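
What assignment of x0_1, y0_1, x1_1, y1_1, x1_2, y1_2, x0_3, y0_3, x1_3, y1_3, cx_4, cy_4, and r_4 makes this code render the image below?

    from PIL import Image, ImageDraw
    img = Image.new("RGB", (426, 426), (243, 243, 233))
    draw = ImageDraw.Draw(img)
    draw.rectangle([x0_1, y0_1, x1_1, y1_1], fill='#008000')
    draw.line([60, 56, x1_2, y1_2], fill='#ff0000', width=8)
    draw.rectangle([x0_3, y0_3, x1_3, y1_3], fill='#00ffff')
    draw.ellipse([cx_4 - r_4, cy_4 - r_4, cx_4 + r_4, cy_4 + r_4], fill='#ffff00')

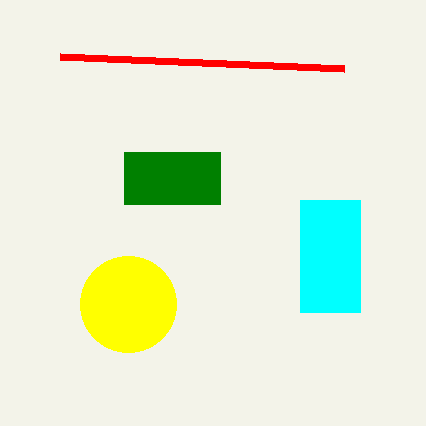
x0_1 = 124, y0_1 = 152, x1_1 = 220, y1_1 = 204, x1_2 = 344, y1_2 = 68, x0_3 = 300, y0_3 = 200, x1_3 = 360, y1_3 = 312, cx_4 = 128, cy_4 = 304, r_4 = 48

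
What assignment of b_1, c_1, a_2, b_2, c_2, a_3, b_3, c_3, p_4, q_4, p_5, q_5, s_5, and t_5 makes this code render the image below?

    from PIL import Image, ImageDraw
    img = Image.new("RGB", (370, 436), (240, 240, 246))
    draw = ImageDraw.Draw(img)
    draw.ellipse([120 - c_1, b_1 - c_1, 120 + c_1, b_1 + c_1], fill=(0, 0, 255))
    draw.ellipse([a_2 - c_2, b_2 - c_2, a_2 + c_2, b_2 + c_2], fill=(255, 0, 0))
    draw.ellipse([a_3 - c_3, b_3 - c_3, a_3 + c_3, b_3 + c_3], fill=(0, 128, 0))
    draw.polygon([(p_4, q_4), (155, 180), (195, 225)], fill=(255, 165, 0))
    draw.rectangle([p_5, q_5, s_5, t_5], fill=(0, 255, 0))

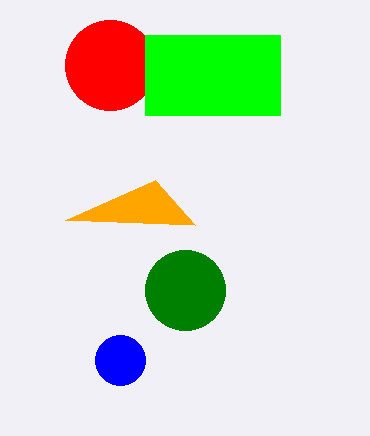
b_1 = 360
c_1 = 25
a_2 = 110
b_2 = 65
c_2 = 45
a_3 = 185
b_3 = 290
c_3 = 40
p_4 = 65
q_4 = 220
p_5 = 145
q_5 = 35
s_5 = 280
t_5 = 115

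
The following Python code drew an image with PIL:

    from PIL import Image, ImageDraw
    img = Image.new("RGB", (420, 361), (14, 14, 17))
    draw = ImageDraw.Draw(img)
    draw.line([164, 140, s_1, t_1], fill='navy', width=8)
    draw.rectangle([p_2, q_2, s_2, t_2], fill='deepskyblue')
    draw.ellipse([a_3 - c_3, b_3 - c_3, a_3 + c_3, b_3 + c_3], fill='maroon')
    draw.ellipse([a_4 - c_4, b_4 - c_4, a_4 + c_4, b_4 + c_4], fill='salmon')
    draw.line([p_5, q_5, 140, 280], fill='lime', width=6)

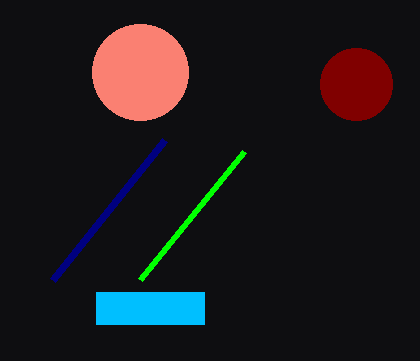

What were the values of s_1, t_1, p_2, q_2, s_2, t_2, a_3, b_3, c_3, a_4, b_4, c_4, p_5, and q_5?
s_1 = 52
t_1 = 280
p_2 = 96
q_2 = 292
s_2 = 204
t_2 = 324
a_3 = 356
b_3 = 84
c_3 = 36
a_4 = 140
b_4 = 72
c_4 = 48
p_5 = 244
q_5 = 152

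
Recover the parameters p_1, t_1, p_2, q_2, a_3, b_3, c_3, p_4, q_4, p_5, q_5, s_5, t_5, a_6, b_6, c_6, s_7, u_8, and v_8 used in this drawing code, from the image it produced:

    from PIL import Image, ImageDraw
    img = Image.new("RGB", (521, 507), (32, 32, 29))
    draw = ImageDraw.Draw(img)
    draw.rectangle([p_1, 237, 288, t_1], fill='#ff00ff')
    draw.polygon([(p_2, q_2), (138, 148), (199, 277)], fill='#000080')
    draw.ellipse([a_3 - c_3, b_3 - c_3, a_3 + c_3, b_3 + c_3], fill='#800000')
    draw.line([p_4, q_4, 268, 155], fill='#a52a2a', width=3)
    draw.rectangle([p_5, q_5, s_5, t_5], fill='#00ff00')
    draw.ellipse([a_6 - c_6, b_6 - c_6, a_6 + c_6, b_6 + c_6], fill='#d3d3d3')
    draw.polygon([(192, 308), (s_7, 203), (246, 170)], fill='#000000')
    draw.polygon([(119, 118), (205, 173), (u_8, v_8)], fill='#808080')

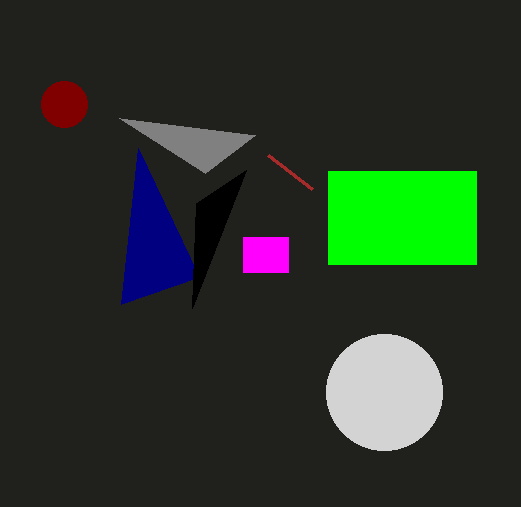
p_1 = 243
t_1 = 272
p_2 = 121
q_2 = 304
a_3 = 64
b_3 = 104
c_3 = 23
p_4 = 312
q_4 = 189
p_5 = 328
q_5 = 171
s_5 = 476
t_5 = 264
a_6 = 384
b_6 = 392
c_6 = 58
s_7 = 196
u_8 = 255
v_8 = 135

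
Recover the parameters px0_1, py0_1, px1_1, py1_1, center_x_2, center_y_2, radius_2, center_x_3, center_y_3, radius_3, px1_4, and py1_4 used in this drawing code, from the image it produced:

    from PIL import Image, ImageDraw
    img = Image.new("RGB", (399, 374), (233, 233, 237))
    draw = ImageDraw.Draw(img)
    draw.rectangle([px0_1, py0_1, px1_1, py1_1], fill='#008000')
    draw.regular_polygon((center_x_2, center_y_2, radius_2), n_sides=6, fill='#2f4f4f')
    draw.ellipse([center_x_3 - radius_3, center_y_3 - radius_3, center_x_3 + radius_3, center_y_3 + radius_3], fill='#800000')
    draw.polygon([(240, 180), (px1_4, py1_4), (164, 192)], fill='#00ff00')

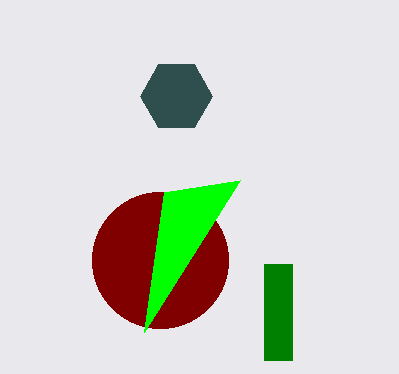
px0_1 = 264
py0_1 = 264
px1_1 = 292
py1_1 = 360
center_x_2 = 176
center_y_2 = 96
radius_2 = 36
center_x_3 = 160
center_y_3 = 260
radius_3 = 68
px1_4 = 144
py1_4 = 332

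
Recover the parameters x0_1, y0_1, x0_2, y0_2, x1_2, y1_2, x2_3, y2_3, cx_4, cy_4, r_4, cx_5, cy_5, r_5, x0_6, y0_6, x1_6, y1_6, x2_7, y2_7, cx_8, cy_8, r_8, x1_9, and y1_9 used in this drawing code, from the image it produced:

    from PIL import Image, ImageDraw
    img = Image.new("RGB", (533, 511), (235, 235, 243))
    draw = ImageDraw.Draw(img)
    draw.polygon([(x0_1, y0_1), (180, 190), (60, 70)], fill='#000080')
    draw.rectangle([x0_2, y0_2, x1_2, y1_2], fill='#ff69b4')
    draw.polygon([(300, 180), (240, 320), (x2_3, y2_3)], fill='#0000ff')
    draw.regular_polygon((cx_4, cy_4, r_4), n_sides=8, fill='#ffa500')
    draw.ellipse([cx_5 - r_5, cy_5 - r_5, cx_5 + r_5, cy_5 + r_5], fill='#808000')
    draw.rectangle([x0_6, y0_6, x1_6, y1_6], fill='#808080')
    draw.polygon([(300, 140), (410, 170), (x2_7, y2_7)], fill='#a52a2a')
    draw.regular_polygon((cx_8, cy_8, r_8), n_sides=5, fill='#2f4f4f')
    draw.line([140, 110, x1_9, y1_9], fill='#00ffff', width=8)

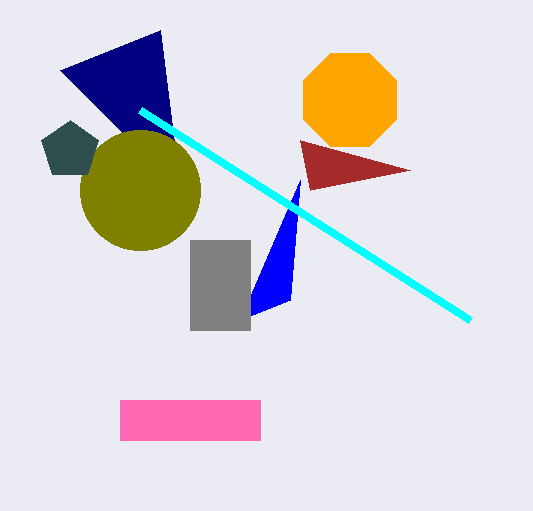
x0_1 = 160, y0_1 = 30, x0_2 = 120, y0_2 = 400, x1_2 = 260, y1_2 = 440, x2_3 = 290, y2_3 = 300, cx_4 = 350, cy_4 = 100, r_4 = 50, cx_5 = 140, cy_5 = 190, r_5 = 60, x0_6 = 190, y0_6 = 240, x1_6 = 250, y1_6 = 330, x2_7 = 310, y2_7 = 190, cx_8 = 70, cy_8 = 150, r_8 = 30, x1_9 = 470, y1_9 = 320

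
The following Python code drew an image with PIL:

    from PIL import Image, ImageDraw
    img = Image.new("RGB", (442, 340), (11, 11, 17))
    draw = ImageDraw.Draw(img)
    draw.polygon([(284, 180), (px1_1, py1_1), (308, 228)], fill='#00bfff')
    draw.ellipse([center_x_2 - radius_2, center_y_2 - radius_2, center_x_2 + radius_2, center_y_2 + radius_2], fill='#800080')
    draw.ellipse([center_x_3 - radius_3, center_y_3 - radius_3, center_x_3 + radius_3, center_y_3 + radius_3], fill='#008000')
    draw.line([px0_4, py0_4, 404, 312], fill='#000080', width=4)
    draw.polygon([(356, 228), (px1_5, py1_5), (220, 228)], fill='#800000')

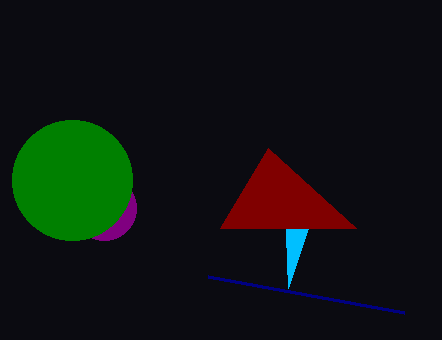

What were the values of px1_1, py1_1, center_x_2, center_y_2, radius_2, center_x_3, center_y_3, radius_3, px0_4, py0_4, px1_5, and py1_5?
px1_1 = 288, py1_1 = 288, center_x_2 = 104, center_y_2 = 208, radius_2 = 32, center_x_3 = 72, center_y_3 = 180, radius_3 = 60, px0_4 = 208, py0_4 = 276, px1_5 = 268, py1_5 = 148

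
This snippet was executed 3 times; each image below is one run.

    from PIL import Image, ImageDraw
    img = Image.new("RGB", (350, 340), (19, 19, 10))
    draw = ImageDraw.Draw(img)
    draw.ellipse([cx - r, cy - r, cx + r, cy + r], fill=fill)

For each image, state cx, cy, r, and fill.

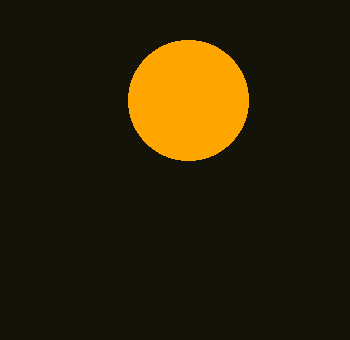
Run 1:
cx = 188, cy = 100, r = 60, fill = 'orange'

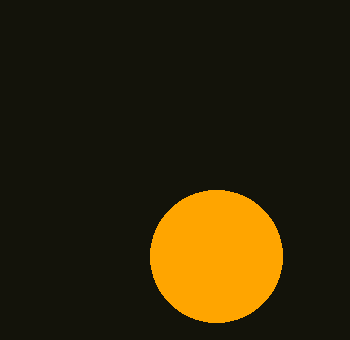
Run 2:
cx = 216; cy = 256; r = 66; fill = 'orange'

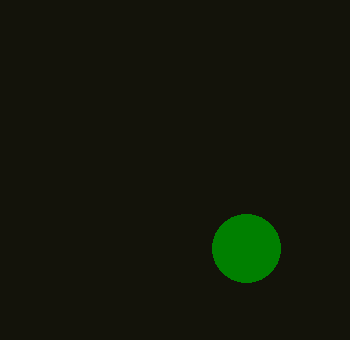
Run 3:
cx = 246; cy = 248; r = 34; fill = 'green'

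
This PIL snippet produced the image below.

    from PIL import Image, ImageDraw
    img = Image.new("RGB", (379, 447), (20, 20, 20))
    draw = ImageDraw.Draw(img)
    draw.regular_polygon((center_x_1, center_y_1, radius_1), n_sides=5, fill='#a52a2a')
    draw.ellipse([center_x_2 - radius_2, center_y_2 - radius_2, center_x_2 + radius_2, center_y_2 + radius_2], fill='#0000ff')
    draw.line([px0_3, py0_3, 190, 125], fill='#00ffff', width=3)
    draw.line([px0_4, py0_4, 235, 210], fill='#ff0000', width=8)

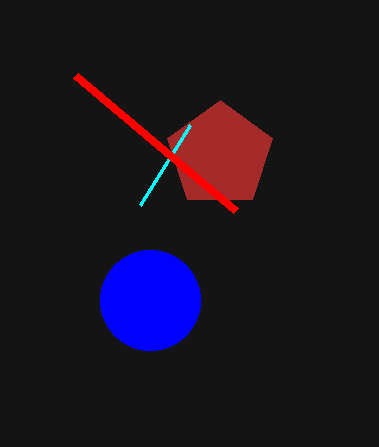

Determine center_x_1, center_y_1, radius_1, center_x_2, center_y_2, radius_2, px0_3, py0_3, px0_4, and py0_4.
center_x_1 = 220; center_y_1 = 155; radius_1 = 55; center_x_2 = 150; center_y_2 = 300; radius_2 = 50; px0_3 = 140; py0_3 = 205; px0_4 = 75; py0_4 = 75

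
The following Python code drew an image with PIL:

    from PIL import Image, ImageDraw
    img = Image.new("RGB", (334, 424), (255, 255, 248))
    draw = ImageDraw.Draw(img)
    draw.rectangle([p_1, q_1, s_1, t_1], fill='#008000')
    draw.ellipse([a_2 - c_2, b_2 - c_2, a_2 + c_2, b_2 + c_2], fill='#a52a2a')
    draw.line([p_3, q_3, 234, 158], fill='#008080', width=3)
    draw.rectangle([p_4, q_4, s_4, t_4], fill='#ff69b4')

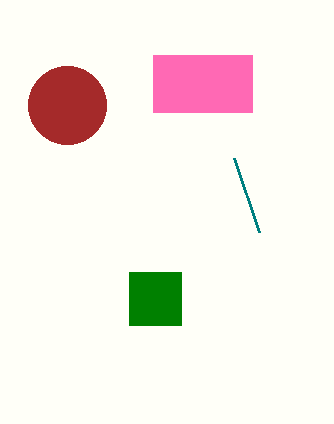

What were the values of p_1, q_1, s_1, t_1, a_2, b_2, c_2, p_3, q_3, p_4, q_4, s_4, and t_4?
p_1 = 129; q_1 = 272; s_1 = 181; t_1 = 325; a_2 = 67; b_2 = 105; c_2 = 39; p_3 = 259; q_3 = 232; p_4 = 153; q_4 = 55; s_4 = 252; t_4 = 112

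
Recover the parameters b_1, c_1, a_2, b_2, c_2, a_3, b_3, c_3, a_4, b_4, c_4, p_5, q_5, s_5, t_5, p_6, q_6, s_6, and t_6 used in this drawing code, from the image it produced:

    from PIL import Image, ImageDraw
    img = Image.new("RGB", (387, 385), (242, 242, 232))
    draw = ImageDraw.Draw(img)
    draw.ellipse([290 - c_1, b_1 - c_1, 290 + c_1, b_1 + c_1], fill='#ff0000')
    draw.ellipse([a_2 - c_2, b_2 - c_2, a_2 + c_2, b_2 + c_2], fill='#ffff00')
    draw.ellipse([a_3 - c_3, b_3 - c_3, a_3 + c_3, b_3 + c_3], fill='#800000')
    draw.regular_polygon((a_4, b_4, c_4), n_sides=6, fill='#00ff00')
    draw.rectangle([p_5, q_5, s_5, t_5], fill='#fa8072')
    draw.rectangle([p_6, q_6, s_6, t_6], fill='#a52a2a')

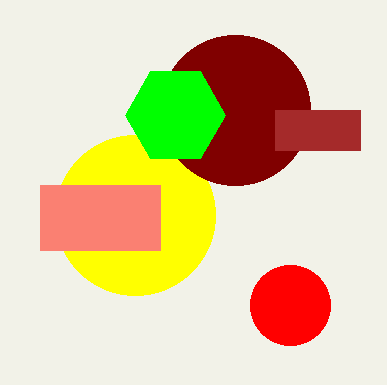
b_1 = 305
c_1 = 40
a_2 = 135
b_2 = 215
c_2 = 80
a_3 = 235
b_3 = 110
c_3 = 75
a_4 = 175
b_4 = 115
c_4 = 50
p_5 = 40
q_5 = 185
s_5 = 160
t_5 = 250
p_6 = 275
q_6 = 110
s_6 = 360
t_6 = 150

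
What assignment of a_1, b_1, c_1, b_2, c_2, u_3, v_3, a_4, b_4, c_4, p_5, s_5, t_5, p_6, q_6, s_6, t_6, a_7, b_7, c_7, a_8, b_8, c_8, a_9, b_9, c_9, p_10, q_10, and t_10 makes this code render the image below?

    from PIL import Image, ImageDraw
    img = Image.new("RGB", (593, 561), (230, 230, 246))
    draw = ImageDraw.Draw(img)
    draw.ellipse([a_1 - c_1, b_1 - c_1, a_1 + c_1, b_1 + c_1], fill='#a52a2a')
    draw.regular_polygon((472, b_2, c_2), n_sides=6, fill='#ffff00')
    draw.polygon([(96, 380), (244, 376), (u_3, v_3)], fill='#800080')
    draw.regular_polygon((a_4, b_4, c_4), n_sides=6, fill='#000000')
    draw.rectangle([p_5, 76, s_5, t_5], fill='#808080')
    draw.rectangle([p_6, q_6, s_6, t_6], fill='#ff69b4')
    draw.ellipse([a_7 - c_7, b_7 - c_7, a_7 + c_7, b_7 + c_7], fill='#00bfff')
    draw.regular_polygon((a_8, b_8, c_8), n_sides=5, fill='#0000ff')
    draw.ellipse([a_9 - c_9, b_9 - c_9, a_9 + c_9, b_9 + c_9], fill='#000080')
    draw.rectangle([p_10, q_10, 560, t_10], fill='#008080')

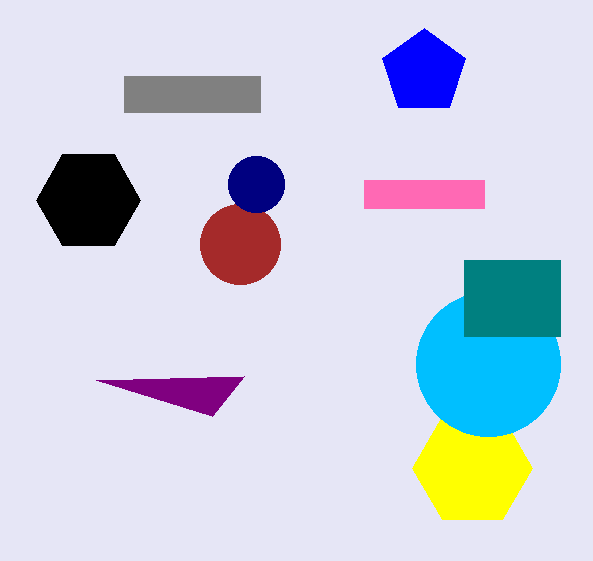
a_1 = 240, b_1 = 244, c_1 = 40, b_2 = 468, c_2 = 60, u_3 = 212, v_3 = 416, a_4 = 88, b_4 = 200, c_4 = 52, p_5 = 124, s_5 = 260, t_5 = 112, p_6 = 364, q_6 = 180, s_6 = 484, t_6 = 208, a_7 = 488, b_7 = 364, c_7 = 72, a_8 = 424, b_8 = 72, c_8 = 44, a_9 = 256, b_9 = 184, c_9 = 28, p_10 = 464, q_10 = 260, t_10 = 336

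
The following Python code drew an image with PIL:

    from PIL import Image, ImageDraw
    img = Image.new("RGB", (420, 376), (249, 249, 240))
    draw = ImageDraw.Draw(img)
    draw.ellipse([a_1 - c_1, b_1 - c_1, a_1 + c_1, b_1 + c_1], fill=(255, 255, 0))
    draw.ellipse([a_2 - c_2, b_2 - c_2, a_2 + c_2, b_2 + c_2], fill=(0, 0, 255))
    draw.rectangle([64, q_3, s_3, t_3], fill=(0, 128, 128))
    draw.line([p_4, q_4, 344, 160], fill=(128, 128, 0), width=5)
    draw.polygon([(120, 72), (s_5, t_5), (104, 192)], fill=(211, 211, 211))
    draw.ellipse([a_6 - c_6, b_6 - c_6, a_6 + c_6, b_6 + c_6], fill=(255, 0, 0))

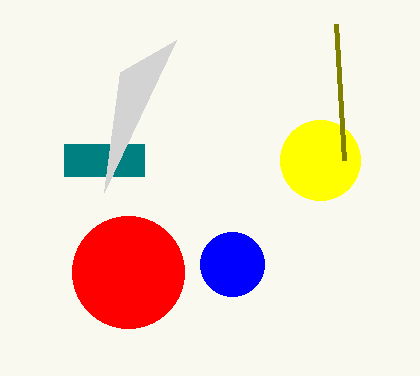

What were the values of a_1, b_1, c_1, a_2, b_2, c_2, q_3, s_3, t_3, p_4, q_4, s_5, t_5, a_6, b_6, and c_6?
a_1 = 320
b_1 = 160
c_1 = 40
a_2 = 232
b_2 = 264
c_2 = 32
q_3 = 144
s_3 = 144
t_3 = 176
p_4 = 336
q_4 = 24
s_5 = 176
t_5 = 40
a_6 = 128
b_6 = 272
c_6 = 56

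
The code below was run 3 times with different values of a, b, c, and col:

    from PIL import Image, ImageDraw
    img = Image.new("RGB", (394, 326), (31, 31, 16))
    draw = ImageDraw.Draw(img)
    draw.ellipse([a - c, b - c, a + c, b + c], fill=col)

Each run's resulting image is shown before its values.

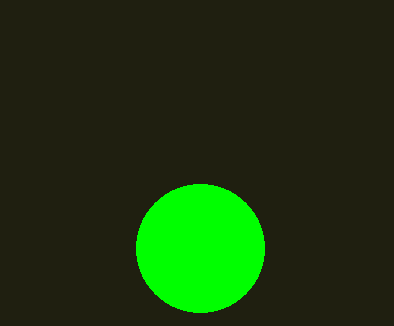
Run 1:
a = 200; b = 248; c = 64; col = 'lime'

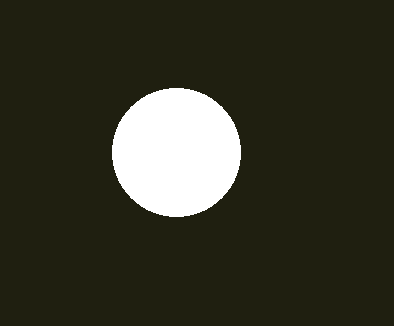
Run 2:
a = 176; b = 152; c = 64; col = 'white'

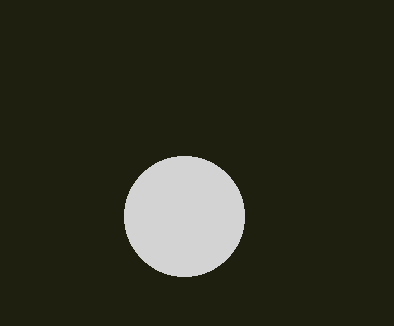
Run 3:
a = 184, b = 216, c = 60, col = 'lightgray'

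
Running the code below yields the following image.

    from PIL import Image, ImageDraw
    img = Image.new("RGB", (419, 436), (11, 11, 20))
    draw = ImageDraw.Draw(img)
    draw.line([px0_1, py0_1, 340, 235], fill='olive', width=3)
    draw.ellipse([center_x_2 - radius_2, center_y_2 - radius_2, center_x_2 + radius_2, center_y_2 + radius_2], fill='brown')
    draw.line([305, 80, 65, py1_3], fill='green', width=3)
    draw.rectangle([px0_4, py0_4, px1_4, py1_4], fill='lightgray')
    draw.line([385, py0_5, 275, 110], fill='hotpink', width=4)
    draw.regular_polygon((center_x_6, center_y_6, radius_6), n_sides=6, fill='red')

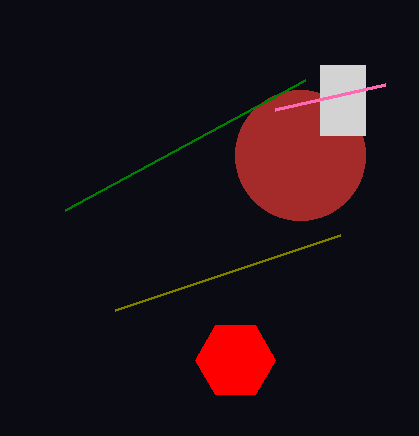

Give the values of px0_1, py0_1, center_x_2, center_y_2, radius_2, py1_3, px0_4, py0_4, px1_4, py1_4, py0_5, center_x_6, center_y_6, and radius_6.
px0_1 = 115; py0_1 = 310; center_x_2 = 300; center_y_2 = 155; radius_2 = 65; py1_3 = 210; px0_4 = 320; py0_4 = 65; px1_4 = 365; py1_4 = 135; py0_5 = 85; center_x_6 = 235; center_y_6 = 360; radius_6 = 40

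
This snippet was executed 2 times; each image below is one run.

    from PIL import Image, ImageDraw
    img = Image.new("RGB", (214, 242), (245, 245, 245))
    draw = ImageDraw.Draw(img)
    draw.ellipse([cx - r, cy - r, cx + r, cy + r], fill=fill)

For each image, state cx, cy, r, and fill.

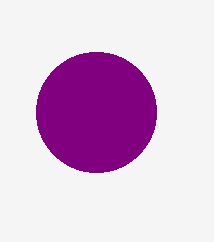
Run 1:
cx = 96, cy = 112, r = 60, fill = 'purple'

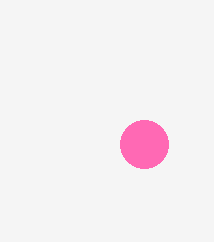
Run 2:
cx = 144; cy = 144; r = 24; fill = 'hotpink'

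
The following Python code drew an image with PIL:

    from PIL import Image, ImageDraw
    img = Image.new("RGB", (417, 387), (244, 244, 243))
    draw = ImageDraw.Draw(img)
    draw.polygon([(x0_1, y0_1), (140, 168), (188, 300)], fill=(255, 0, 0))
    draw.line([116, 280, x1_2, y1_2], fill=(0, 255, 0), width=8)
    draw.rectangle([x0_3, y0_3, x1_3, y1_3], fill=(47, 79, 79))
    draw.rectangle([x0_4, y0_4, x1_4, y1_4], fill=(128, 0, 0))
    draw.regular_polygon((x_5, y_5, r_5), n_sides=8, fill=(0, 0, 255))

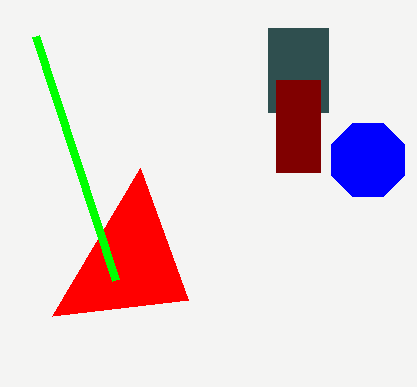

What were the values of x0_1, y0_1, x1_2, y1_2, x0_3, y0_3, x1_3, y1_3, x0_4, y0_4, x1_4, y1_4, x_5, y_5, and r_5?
x0_1 = 52
y0_1 = 316
x1_2 = 36
y1_2 = 36
x0_3 = 268
y0_3 = 28
x1_3 = 328
y1_3 = 112
x0_4 = 276
y0_4 = 80
x1_4 = 320
y1_4 = 172
x_5 = 368
y_5 = 160
r_5 = 40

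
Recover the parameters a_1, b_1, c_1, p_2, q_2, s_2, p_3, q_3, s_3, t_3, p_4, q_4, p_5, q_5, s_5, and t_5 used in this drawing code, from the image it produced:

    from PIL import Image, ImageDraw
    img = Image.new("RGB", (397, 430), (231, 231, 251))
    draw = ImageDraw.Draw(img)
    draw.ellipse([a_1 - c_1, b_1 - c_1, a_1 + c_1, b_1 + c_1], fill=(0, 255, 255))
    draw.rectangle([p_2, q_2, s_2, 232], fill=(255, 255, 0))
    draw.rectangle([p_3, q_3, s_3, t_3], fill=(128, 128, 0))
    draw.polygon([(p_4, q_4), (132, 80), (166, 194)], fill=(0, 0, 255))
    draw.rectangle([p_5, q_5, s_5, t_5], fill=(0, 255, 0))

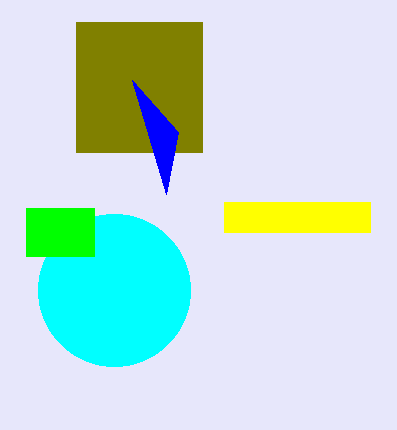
a_1 = 114
b_1 = 290
c_1 = 76
p_2 = 224
q_2 = 202
s_2 = 370
p_3 = 76
q_3 = 22
s_3 = 202
t_3 = 152
p_4 = 178
q_4 = 132
p_5 = 26
q_5 = 208
s_5 = 94
t_5 = 256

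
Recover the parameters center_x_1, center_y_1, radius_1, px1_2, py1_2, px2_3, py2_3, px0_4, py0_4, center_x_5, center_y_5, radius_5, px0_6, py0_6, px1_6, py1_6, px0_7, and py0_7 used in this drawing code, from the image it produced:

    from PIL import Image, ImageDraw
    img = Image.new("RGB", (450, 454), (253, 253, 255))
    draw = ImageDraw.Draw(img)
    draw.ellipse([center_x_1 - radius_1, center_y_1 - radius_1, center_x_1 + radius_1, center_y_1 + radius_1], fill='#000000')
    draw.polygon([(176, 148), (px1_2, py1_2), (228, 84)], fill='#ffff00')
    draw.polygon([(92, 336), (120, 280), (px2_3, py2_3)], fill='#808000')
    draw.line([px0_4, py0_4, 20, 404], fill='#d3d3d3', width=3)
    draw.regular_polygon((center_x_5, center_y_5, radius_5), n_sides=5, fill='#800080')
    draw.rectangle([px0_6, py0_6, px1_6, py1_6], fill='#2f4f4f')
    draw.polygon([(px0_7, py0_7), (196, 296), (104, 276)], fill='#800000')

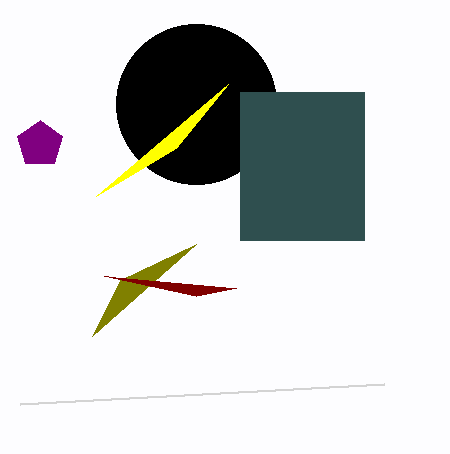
center_x_1 = 196
center_y_1 = 104
radius_1 = 80
px1_2 = 96
py1_2 = 196
px2_3 = 196
py2_3 = 244
px0_4 = 384
py0_4 = 384
center_x_5 = 40
center_y_5 = 144
radius_5 = 24
px0_6 = 240
py0_6 = 92
px1_6 = 364
py1_6 = 240
px0_7 = 236
py0_7 = 288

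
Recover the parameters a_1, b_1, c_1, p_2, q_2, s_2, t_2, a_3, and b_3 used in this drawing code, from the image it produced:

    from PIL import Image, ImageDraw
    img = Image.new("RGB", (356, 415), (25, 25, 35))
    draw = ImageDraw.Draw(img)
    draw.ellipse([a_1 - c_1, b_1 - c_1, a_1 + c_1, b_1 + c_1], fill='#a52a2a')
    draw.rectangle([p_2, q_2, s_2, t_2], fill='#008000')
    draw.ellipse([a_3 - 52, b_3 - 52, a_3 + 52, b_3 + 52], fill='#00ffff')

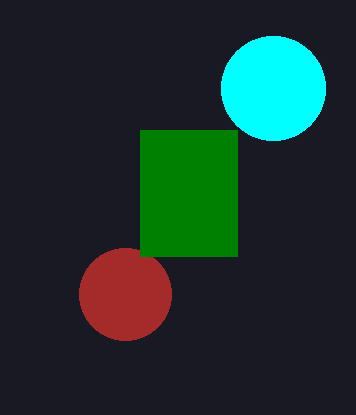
a_1 = 125, b_1 = 294, c_1 = 46, p_2 = 140, q_2 = 130, s_2 = 237, t_2 = 256, a_3 = 273, b_3 = 88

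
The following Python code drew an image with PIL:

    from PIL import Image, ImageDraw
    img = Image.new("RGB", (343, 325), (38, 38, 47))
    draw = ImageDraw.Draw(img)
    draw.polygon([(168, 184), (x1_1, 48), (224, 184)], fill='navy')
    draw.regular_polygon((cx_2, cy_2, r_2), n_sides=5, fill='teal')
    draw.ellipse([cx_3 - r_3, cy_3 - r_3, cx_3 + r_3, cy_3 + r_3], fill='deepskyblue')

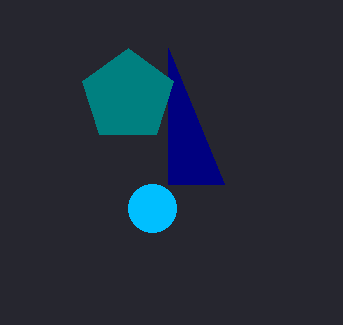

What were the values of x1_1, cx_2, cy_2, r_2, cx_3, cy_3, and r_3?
x1_1 = 168, cx_2 = 128, cy_2 = 96, r_2 = 48, cx_3 = 152, cy_3 = 208, r_3 = 24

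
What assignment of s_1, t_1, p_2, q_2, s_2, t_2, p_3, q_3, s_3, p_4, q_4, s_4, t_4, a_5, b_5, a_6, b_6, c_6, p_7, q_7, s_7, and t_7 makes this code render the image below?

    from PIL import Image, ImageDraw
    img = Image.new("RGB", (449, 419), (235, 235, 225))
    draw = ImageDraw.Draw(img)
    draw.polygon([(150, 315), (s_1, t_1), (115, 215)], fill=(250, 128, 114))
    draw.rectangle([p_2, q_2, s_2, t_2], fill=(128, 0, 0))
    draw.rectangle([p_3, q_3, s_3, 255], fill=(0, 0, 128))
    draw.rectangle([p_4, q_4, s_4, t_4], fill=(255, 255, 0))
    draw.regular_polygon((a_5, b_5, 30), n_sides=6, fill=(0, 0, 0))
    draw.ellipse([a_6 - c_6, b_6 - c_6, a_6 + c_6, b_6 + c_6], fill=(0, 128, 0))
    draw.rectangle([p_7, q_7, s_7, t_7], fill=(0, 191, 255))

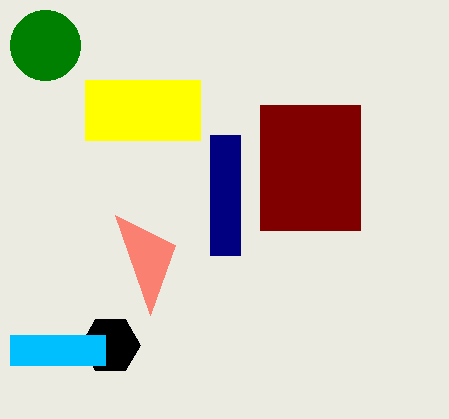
s_1 = 175; t_1 = 245; p_2 = 260; q_2 = 105; s_2 = 360; t_2 = 230; p_3 = 210; q_3 = 135; s_3 = 240; p_4 = 85; q_4 = 80; s_4 = 200; t_4 = 140; a_5 = 110; b_5 = 345; a_6 = 45; b_6 = 45; c_6 = 35; p_7 = 10; q_7 = 335; s_7 = 105; t_7 = 365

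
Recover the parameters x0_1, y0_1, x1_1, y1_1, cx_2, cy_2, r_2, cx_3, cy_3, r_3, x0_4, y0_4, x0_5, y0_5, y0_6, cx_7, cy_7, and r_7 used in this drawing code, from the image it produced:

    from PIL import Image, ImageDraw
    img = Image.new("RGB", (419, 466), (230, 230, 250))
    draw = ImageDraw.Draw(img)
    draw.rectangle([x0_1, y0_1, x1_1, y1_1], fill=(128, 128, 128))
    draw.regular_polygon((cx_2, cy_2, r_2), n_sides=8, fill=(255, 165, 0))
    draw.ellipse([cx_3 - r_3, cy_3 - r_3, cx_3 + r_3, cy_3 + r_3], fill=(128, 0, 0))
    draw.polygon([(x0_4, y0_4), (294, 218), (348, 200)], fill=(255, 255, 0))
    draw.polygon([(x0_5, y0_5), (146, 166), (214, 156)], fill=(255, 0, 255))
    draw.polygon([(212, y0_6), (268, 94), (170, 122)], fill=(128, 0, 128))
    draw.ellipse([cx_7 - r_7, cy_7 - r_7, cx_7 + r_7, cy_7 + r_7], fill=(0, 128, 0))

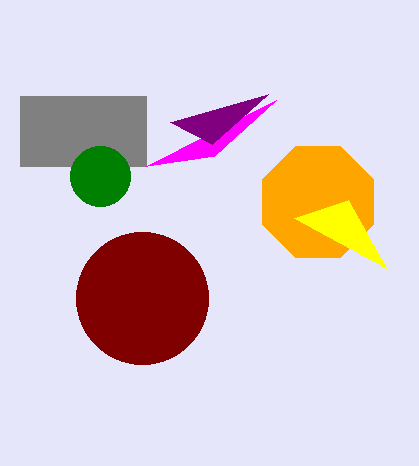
x0_1 = 20, y0_1 = 96, x1_1 = 146, y1_1 = 166, cx_2 = 318, cy_2 = 202, r_2 = 60, cx_3 = 142, cy_3 = 298, r_3 = 66, x0_4 = 386, y0_4 = 268, x0_5 = 276, y0_5 = 100, y0_6 = 144, cx_7 = 100, cy_7 = 176, r_7 = 30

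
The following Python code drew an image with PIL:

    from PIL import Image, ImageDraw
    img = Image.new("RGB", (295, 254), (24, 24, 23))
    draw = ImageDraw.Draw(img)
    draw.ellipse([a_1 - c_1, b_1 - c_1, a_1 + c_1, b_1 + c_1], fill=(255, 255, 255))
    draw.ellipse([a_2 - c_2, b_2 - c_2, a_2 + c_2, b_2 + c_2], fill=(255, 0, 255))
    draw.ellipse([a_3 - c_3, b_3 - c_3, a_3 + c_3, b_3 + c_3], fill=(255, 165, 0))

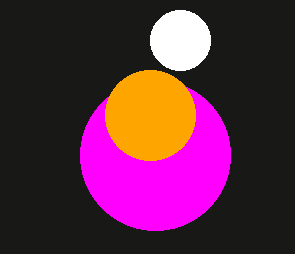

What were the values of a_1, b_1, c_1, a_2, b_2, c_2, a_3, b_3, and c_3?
a_1 = 180
b_1 = 40
c_1 = 30
a_2 = 155
b_2 = 155
c_2 = 75
a_3 = 150
b_3 = 115
c_3 = 45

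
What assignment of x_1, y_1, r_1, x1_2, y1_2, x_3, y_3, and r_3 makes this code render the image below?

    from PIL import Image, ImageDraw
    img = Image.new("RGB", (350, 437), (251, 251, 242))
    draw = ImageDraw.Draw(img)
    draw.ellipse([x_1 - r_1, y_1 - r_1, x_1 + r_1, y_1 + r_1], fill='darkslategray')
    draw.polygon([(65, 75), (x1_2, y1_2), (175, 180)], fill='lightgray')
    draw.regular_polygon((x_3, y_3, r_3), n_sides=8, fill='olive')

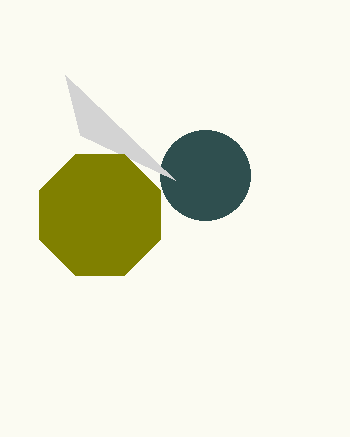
x_1 = 205
y_1 = 175
r_1 = 45
x1_2 = 80
y1_2 = 135
x_3 = 100
y_3 = 215
r_3 = 65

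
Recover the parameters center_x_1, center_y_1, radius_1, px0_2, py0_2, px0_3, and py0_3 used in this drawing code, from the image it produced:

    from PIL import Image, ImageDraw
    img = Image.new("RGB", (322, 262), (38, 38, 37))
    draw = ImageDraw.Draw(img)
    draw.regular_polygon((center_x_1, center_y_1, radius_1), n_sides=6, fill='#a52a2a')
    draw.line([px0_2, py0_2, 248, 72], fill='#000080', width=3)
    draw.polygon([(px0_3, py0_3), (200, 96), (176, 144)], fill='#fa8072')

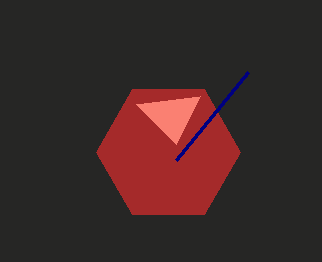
center_x_1 = 168, center_y_1 = 152, radius_1 = 72, px0_2 = 176, py0_2 = 160, px0_3 = 136, py0_3 = 104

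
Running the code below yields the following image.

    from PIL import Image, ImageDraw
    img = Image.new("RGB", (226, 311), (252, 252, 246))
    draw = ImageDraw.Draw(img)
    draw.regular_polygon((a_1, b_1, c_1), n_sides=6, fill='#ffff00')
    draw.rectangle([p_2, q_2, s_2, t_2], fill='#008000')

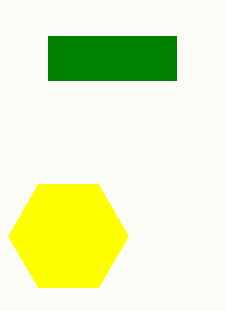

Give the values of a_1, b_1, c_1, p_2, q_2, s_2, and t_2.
a_1 = 68
b_1 = 236
c_1 = 60
p_2 = 48
q_2 = 36
s_2 = 176
t_2 = 80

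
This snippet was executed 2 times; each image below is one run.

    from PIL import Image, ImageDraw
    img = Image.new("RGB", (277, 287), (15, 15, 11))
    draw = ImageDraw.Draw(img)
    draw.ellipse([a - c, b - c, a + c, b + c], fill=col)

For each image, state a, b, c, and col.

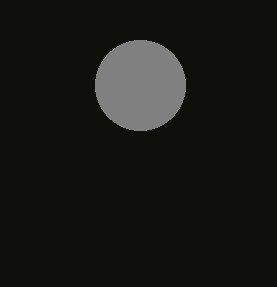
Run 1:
a = 140; b = 85; c = 45; col = 'gray'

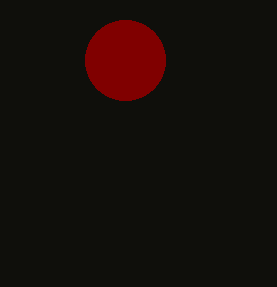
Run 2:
a = 125, b = 60, c = 40, col = 'maroon'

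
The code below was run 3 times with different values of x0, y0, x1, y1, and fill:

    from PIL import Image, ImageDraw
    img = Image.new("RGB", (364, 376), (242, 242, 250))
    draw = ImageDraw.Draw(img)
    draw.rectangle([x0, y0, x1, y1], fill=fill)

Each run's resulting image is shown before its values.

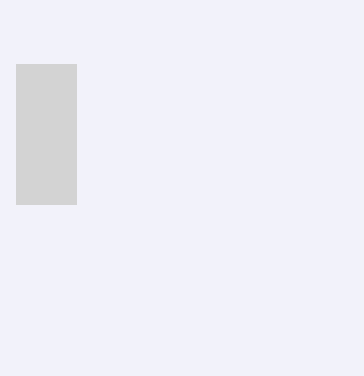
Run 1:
x0 = 16
y0 = 64
x1 = 76
y1 = 204
fill = 'lightgray'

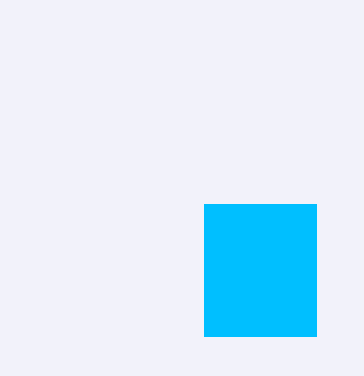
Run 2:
x0 = 204; y0 = 204; x1 = 316; y1 = 336; fill = 'deepskyblue'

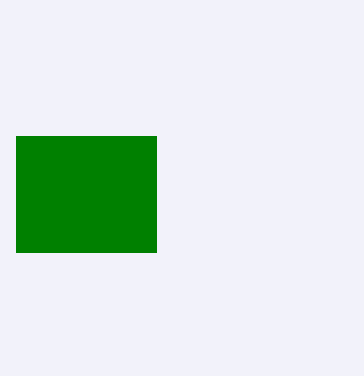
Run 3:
x0 = 16
y0 = 136
x1 = 156
y1 = 252
fill = 'green'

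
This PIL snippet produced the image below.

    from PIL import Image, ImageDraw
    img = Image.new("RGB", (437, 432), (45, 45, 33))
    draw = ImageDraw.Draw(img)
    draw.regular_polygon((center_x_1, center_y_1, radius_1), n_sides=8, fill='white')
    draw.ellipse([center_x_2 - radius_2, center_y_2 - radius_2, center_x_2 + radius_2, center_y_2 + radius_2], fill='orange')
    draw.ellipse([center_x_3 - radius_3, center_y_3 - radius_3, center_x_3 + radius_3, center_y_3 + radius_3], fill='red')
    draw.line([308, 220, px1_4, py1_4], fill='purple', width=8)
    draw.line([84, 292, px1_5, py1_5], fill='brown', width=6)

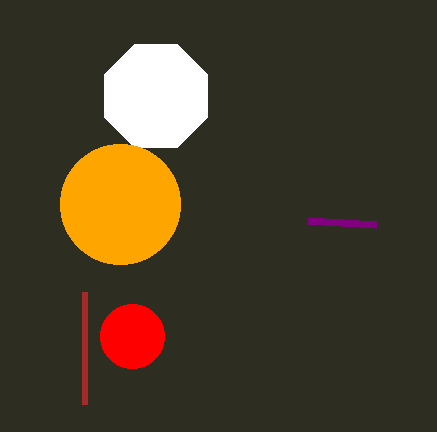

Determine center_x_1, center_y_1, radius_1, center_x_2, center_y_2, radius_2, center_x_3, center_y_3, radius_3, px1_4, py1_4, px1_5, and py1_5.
center_x_1 = 156; center_y_1 = 96; radius_1 = 56; center_x_2 = 120; center_y_2 = 204; radius_2 = 60; center_x_3 = 132; center_y_3 = 336; radius_3 = 32; px1_4 = 376; py1_4 = 224; px1_5 = 84; py1_5 = 404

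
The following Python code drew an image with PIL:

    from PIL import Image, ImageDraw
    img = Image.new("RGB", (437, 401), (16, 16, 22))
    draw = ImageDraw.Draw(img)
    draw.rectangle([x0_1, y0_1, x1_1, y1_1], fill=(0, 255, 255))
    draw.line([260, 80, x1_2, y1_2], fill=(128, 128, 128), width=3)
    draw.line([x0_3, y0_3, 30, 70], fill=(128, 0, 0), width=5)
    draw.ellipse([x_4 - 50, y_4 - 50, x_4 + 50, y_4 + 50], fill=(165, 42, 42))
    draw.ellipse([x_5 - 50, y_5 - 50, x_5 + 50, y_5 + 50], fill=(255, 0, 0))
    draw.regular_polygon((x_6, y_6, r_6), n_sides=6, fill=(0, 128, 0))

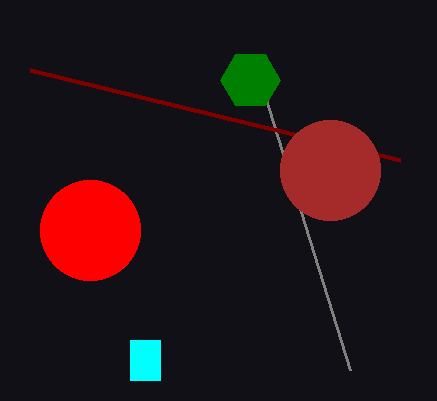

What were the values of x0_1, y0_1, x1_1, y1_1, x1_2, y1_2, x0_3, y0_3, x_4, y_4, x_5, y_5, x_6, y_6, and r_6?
x0_1 = 130; y0_1 = 340; x1_1 = 160; y1_1 = 380; x1_2 = 350; y1_2 = 370; x0_3 = 400; y0_3 = 160; x_4 = 330; y_4 = 170; x_5 = 90; y_5 = 230; x_6 = 250; y_6 = 80; r_6 = 30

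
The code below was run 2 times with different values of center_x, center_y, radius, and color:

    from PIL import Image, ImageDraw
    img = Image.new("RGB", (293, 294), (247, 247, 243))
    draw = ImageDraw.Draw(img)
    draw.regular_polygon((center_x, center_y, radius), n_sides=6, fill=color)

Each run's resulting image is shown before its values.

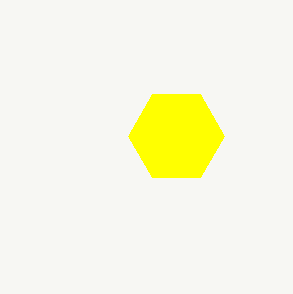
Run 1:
center_x = 176, center_y = 136, radius = 48, color = 'yellow'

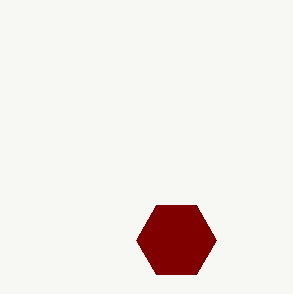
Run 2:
center_x = 176, center_y = 240, radius = 40, color = 'maroon'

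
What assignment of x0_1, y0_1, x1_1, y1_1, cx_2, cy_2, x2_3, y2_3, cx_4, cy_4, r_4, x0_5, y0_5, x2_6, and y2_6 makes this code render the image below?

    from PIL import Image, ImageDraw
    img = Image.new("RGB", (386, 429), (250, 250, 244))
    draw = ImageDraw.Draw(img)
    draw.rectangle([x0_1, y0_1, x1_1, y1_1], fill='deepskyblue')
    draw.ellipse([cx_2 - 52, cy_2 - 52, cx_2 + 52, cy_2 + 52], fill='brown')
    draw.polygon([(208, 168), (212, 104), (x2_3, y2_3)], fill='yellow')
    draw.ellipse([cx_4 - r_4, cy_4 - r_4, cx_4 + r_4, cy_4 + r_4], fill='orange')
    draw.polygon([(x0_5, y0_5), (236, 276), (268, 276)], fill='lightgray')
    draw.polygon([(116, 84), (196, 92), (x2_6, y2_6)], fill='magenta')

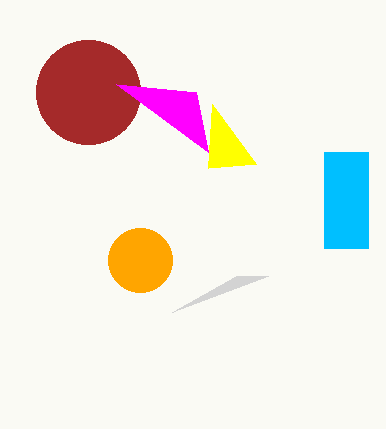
x0_1 = 324; y0_1 = 152; x1_1 = 368; y1_1 = 248; cx_2 = 88; cy_2 = 92; x2_3 = 256; y2_3 = 164; cx_4 = 140; cy_4 = 260; r_4 = 32; x0_5 = 172; y0_5 = 312; x2_6 = 208; y2_6 = 152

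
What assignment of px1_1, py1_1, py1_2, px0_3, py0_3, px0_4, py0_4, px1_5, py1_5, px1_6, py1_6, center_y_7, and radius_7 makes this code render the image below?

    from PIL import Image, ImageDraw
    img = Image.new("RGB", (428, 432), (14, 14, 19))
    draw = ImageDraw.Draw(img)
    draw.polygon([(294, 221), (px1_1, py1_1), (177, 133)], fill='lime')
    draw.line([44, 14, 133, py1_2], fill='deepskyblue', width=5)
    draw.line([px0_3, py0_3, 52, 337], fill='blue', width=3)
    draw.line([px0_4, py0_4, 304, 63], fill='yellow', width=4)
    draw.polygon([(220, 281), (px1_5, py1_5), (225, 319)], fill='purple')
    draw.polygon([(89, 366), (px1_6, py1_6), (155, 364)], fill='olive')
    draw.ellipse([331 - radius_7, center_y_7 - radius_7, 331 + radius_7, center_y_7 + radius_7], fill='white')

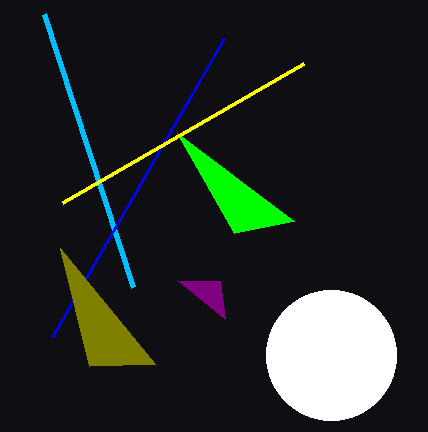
px1_1 = 234
py1_1 = 233
py1_2 = 287
px0_3 = 224
py0_3 = 38
px0_4 = 63
py0_4 = 202
px1_5 = 177
py1_5 = 280
px1_6 = 60
py1_6 = 248
center_y_7 = 355
radius_7 = 65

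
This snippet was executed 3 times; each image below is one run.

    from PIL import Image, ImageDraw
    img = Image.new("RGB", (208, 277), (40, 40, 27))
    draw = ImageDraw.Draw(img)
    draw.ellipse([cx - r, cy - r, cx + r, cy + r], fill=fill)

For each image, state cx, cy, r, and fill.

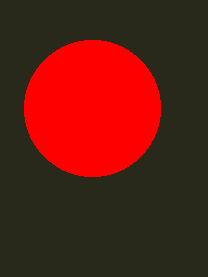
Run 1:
cx = 92, cy = 108, r = 68, fill = 'red'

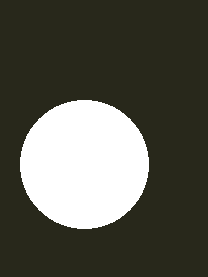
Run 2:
cx = 84
cy = 164
r = 64
fill = 'white'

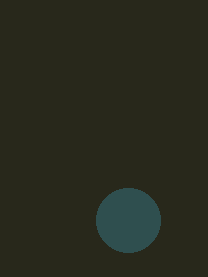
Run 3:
cx = 128
cy = 220
r = 32
fill = 'darkslategray'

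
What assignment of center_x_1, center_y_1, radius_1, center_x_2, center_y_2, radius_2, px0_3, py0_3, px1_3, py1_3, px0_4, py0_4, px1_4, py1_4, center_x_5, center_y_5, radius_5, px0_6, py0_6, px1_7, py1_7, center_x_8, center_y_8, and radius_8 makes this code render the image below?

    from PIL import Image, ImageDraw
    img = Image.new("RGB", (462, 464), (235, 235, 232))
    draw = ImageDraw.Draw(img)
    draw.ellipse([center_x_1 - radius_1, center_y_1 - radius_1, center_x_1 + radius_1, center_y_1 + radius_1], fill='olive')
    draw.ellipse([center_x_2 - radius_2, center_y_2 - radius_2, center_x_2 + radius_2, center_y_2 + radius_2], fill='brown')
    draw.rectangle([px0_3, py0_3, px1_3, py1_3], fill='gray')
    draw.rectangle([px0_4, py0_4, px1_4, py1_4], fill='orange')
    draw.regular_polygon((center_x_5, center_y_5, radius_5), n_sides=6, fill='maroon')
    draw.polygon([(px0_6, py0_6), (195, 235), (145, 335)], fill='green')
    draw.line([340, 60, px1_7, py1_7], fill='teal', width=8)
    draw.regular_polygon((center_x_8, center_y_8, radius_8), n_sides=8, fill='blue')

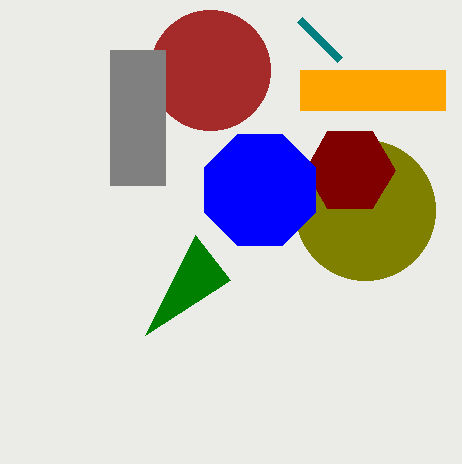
center_x_1 = 365
center_y_1 = 210
radius_1 = 70
center_x_2 = 210
center_y_2 = 70
radius_2 = 60
px0_3 = 110
py0_3 = 50
px1_3 = 165
py1_3 = 185
px0_4 = 300
py0_4 = 70
px1_4 = 445
py1_4 = 110
center_x_5 = 350
center_y_5 = 170
radius_5 = 45
px0_6 = 230
py0_6 = 280
px1_7 = 300
py1_7 = 20
center_x_8 = 260
center_y_8 = 190
radius_8 = 60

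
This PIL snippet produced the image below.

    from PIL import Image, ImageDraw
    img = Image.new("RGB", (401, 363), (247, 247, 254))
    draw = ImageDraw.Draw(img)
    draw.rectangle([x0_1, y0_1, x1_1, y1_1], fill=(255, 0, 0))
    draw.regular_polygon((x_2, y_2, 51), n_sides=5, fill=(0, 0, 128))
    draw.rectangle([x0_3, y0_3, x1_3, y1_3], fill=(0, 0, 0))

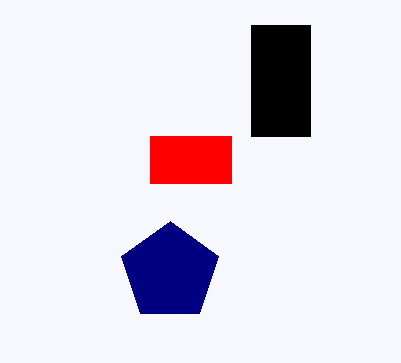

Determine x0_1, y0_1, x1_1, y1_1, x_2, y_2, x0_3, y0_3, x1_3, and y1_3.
x0_1 = 150
y0_1 = 136
x1_1 = 231
y1_1 = 183
x_2 = 170
y_2 = 272
x0_3 = 251
y0_3 = 25
x1_3 = 310
y1_3 = 136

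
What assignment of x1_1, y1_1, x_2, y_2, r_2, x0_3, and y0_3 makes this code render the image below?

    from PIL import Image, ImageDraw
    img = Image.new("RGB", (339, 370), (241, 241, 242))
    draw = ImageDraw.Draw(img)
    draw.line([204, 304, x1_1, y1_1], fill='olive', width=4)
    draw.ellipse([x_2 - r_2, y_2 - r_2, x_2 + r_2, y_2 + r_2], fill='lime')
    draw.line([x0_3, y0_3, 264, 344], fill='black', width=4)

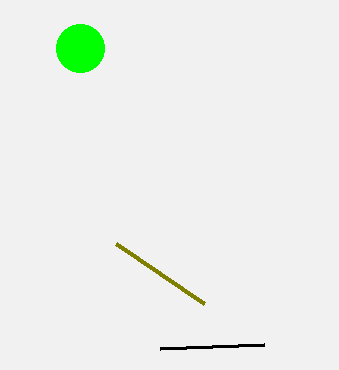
x1_1 = 116; y1_1 = 244; x_2 = 80; y_2 = 48; r_2 = 24; x0_3 = 160; y0_3 = 348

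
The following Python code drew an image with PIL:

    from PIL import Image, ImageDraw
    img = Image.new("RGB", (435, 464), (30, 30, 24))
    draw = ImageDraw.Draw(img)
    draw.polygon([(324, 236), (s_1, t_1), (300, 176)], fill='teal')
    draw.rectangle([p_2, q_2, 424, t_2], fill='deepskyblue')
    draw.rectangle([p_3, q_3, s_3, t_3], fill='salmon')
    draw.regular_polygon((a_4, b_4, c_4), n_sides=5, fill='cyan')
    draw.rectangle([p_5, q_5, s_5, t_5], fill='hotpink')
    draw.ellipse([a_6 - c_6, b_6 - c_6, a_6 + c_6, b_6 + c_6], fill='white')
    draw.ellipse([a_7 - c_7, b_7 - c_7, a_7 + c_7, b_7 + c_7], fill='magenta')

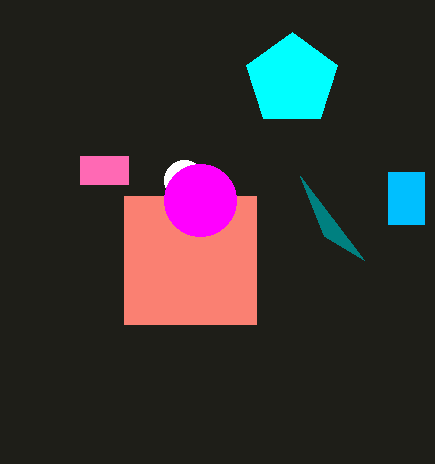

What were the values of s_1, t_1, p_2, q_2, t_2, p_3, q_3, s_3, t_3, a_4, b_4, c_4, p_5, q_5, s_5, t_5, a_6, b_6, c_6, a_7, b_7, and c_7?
s_1 = 364; t_1 = 260; p_2 = 388; q_2 = 172; t_2 = 224; p_3 = 124; q_3 = 196; s_3 = 256; t_3 = 324; a_4 = 292; b_4 = 80; c_4 = 48; p_5 = 80; q_5 = 156; s_5 = 128; t_5 = 184; a_6 = 184; b_6 = 180; c_6 = 20; a_7 = 200; b_7 = 200; c_7 = 36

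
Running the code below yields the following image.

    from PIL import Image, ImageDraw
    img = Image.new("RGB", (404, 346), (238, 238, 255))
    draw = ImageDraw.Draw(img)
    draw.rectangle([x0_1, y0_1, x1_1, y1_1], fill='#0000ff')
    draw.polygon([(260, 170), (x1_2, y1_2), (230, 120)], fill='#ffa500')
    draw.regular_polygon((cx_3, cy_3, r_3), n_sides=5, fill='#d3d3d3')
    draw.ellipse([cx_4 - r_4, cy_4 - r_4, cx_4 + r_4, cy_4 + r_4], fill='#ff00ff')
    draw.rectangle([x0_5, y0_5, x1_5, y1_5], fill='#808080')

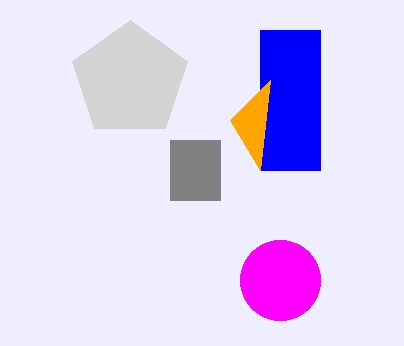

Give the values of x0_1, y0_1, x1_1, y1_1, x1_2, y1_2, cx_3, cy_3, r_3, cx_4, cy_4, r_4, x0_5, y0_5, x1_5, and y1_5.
x0_1 = 260, y0_1 = 30, x1_1 = 320, y1_1 = 170, x1_2 = 270, y1_2 = 80, cx_3 = 130, cy_3 = 80, r_3 = 60, cx_4 = 280, cy_4 = 280, r_4 = 40, x0_5 = 170, y0_5 = 140, x1_5 = 220, y1_5 = 200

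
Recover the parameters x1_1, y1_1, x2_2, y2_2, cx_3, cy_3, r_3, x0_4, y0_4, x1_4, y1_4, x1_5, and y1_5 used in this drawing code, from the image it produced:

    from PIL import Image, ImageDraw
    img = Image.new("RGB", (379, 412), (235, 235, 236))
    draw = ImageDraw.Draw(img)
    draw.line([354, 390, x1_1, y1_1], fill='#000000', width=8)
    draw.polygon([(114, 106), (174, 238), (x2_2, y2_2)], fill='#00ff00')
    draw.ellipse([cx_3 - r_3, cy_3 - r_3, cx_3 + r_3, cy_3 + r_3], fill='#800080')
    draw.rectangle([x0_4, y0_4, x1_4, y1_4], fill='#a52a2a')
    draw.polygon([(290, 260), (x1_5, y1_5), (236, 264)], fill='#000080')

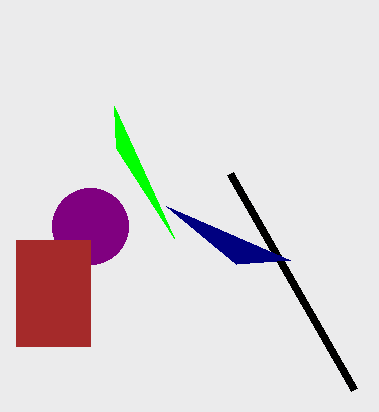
x1_1 = 230, y1_1 = 174, x2_2 = 116, y2_2 = 148, cx_3 = 90, cy_3 = 226, r_3 = 38, x0_4 = 16, y0_4 = 240, x1_4 = 90, y1_4 = 346, x1_5 = 166, y1_5 = 206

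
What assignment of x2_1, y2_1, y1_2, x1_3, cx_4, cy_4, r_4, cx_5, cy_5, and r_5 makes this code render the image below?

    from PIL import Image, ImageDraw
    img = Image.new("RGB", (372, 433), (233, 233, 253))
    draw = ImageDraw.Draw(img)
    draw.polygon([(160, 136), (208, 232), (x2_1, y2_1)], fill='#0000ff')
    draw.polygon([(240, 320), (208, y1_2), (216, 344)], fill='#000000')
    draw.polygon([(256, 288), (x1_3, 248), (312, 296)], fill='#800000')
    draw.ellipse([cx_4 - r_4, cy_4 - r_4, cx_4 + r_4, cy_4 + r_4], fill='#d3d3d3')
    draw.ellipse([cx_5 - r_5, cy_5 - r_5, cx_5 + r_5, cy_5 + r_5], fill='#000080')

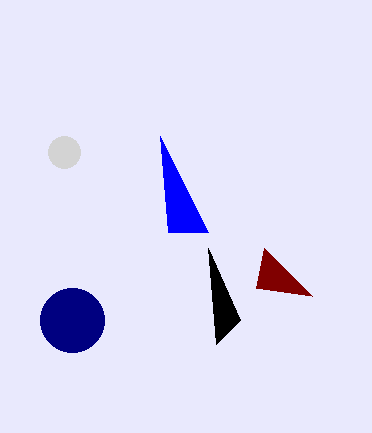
x2_1 = 168; y2_1 = 232; y1_2 = 248; x1_3 = 264; cx_4 = 64; cy_4 = 152; r_4 = 16; cx_5 = 72; cy_5 = 320; r_5 = 32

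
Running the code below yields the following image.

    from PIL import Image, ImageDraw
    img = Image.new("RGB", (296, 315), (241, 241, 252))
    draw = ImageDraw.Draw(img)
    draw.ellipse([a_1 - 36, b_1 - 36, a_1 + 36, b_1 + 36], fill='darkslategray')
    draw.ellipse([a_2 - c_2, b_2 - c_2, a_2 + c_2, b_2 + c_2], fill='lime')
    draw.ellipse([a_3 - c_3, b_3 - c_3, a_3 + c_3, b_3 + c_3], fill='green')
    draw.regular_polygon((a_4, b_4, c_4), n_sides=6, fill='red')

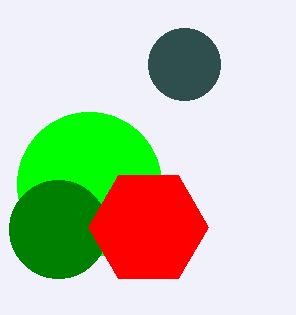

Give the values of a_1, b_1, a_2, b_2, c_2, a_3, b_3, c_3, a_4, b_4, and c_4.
a_1 = 184, b_1 = 64, a_2 = 89, b_2 = 184, c_2 = 72, a_3 = 58, b_3 = 229, c_3 = 49, a_4 = 148, b_4 = 227, c_4 = 60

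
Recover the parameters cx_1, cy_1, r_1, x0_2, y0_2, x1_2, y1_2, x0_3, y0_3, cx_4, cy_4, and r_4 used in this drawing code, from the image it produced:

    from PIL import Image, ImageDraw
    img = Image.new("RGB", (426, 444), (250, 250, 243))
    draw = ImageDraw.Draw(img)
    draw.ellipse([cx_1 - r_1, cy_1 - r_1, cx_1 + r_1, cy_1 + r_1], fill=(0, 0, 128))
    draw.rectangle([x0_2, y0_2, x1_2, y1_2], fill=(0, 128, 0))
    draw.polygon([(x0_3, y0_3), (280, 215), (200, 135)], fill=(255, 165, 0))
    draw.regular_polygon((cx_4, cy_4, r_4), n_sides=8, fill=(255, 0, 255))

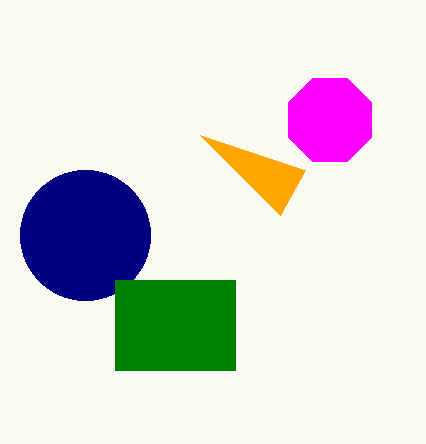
cx_1 = 85; cy_1 = 235; r_1 = 65; x0_2 = 115; y0_2 = 280; x1_2 = 235; y1_2 = 370; x0_3 = 305; y0_3 = 170; cx_4 = 330; cy_4 = 120; r_4 = 45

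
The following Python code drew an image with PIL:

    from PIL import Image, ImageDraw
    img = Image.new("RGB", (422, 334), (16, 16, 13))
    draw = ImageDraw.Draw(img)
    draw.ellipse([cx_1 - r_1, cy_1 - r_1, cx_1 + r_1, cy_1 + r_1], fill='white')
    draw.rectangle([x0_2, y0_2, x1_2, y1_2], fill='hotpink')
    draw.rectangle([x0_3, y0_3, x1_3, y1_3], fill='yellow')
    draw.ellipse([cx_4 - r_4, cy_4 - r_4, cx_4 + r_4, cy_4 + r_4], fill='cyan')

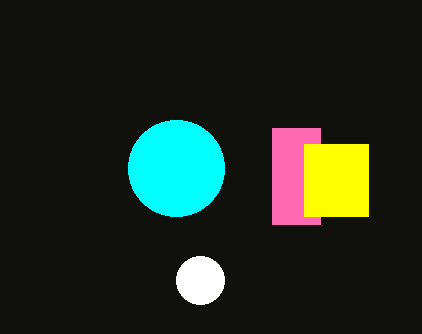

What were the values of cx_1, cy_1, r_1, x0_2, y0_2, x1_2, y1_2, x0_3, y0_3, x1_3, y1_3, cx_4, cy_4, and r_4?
cx_1 = 200, cy_1 = 280, r_1 = 24, x0_2 = 272, y0_2 = 128, x1_2 = 320, y1_2 = 224, x0_3 = 304, y0_3 = 144, x1_3 = 368, y1_3 = 216, cx_4 = 176, cy_4 = 168, r_4 = 48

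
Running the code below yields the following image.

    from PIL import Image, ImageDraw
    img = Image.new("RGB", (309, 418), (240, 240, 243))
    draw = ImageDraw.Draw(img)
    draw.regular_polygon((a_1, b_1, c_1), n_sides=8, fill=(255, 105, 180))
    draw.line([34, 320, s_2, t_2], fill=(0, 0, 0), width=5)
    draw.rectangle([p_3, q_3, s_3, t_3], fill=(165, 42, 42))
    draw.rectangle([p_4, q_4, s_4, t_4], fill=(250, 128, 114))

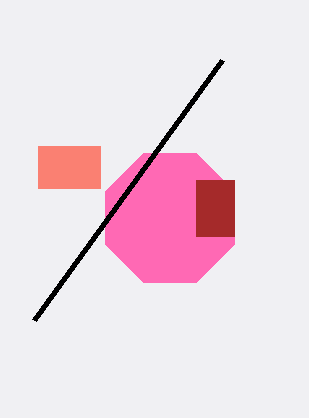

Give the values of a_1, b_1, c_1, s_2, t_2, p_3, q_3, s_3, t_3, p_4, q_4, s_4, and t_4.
a_1 = 170, b_1 = 218, c_1 = 70, s_2 = 222, t_2 = 60, p_3 = 196, q_3 = 180, s_3 = 234, t_3 = 236, p_4 = 38, q_4 = 146, s_4 = 100, t_4 = 188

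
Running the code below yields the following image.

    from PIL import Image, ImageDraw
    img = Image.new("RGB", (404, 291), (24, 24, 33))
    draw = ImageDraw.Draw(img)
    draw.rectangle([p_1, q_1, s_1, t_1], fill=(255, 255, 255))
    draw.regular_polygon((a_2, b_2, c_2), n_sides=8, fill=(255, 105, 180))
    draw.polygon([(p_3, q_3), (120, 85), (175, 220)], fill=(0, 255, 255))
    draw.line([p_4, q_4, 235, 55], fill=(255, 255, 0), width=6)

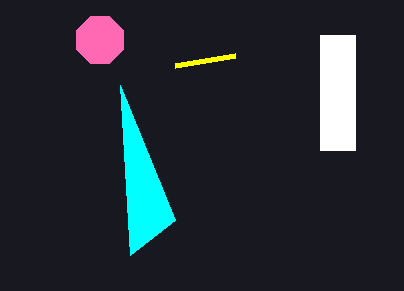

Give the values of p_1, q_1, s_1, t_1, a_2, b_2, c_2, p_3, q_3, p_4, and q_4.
p_1 = 320
q_1 = 35
s_1 = 355
t_1 = 150
a_2 = 100
b_2 = 40
c_2 = 25
p_3 = 130
q_3 = 255
p_4 = 175
q_4 = 65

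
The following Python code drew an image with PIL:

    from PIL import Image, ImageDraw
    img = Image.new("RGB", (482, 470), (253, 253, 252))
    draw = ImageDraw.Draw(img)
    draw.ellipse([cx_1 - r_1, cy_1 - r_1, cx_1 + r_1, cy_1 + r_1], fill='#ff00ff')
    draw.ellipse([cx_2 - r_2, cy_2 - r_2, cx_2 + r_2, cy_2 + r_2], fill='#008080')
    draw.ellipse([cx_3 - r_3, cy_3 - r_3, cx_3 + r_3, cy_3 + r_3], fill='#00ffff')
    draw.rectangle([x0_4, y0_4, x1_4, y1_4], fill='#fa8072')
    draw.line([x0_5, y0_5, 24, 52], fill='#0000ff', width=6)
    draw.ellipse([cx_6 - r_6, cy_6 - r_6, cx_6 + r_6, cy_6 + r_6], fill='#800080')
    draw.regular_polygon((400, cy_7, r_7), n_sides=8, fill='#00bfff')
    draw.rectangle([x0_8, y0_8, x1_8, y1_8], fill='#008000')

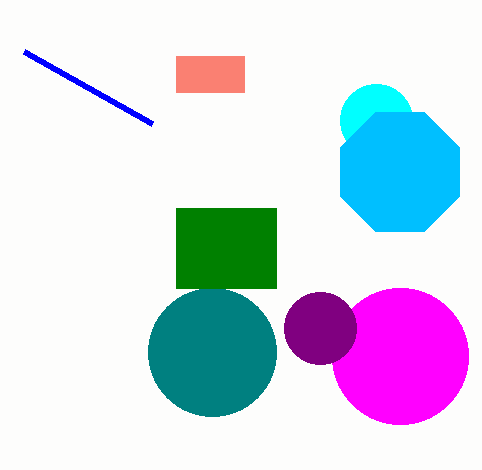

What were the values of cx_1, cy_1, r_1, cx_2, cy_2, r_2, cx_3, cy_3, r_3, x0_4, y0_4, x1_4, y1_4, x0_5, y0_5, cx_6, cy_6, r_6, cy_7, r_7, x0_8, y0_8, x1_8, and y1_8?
cx_1 = 400, cy_1 = 356, r_1 = 68, cx_2 = 212, cy_2 = 352, r_2 = 64, cx_3 = 376, cy_3 = 120, r_3 = 36, x0_4 = 176, y0_4 = 56, x1_4 = 244, y1_4 = 92, x0_5 = 152, y0_5 = 124, cx_6 = 320, cy_6 = 328, r_6 = 36, cy_7 = 172, r_7 = 64, x0_8 = 176, y0_8 = 208, x1_8 = 276, y1_8 = 288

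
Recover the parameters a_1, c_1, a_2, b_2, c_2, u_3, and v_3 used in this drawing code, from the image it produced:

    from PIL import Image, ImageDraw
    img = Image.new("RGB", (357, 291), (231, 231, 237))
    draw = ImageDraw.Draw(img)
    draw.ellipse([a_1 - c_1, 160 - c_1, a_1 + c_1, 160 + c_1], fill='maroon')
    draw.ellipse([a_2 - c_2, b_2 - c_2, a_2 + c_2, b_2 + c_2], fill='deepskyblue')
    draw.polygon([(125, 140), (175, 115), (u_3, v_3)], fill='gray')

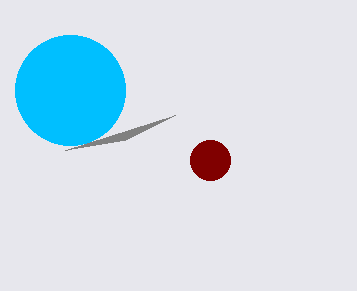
a_1 = 210; c_1 = 20; a_2 = 70; b_2 = 90; c_2 = 55; u_3 = 65; v_3 = 150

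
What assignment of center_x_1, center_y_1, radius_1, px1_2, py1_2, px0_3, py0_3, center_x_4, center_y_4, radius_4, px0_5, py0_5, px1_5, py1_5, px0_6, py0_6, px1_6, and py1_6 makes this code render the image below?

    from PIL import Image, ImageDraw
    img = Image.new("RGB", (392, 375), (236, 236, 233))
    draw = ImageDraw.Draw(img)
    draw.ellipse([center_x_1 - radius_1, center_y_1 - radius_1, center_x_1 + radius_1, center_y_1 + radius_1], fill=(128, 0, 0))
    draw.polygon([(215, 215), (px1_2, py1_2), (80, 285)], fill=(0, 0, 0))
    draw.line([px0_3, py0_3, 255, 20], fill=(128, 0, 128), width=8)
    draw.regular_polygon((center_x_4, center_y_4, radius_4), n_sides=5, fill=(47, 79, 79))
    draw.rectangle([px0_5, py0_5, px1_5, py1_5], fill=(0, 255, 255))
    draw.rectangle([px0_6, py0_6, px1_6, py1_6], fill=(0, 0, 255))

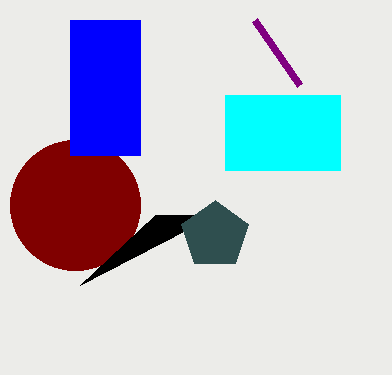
center_x_1 = 75; center_y_1 = 205; radius_1 = 65; px1_2 = 155; py1_2 = 215; px0_3 = 300; py0_3 = 85; center_x_4 = 215; center_y_4 = 235; radius_4 = 35; px0_5 = 225; py0_5 = 95; px1_5 = 340; py1_5 = 170; px0_6 = 70; py0_6 = 20; px1_6 = 140; py1_6 = 155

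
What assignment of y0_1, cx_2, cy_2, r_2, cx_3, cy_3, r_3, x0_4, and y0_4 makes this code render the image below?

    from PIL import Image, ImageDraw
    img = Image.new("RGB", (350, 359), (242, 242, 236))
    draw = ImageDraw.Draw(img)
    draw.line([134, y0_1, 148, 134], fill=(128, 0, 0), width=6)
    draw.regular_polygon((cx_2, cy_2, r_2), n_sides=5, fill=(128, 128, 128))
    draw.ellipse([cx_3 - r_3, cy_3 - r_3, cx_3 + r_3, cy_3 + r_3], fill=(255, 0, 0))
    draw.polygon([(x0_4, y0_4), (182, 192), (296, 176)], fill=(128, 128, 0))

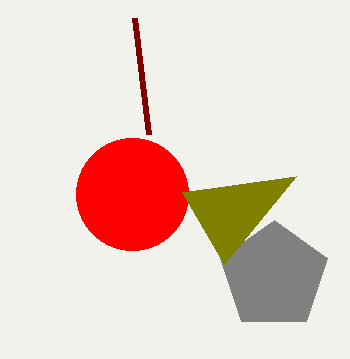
y0_1 = 18; cx_2 = 274; cy_2 = 276; r_2 = 56; cx_3 = 132; cy_3 = 194; r_3 = 56; x0_4 = 224; y0_4 = 264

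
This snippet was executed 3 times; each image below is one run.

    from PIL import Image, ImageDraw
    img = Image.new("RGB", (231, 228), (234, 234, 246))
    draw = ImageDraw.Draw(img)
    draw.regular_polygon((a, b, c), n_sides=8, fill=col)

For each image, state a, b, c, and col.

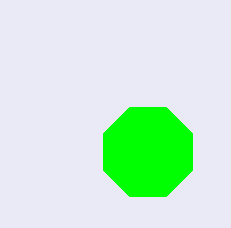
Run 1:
a = 148, b = 152, c = 48, col = 'lime'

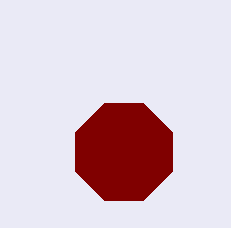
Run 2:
a = 124, b = 152, c = 52, col = 'maroon'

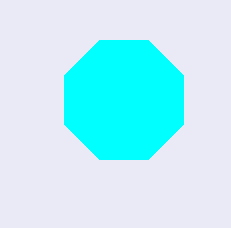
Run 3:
a = 124
b = 100
c = 64
col = 'cyan'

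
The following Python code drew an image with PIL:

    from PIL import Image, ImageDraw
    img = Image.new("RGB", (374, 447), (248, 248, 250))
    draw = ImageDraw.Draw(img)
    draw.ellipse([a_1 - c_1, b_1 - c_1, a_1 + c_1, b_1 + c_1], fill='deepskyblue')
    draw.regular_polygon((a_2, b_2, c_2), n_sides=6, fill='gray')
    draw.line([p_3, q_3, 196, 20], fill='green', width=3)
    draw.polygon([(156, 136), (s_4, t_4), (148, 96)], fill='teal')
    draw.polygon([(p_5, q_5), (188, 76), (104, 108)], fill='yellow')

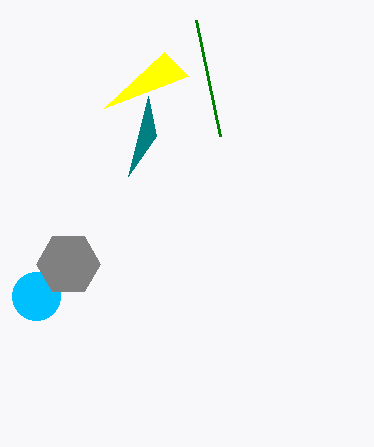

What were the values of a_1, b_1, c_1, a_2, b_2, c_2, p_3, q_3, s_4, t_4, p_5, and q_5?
a_1 = 36
b_1 = 296
c_1 = 24
a_2 = 68
b_2 = 264
c_2 = 32
p_3 = 220
q_3 = 136
s_4 = 128
t_4 = 176
p_5 = 164
q_5 = 52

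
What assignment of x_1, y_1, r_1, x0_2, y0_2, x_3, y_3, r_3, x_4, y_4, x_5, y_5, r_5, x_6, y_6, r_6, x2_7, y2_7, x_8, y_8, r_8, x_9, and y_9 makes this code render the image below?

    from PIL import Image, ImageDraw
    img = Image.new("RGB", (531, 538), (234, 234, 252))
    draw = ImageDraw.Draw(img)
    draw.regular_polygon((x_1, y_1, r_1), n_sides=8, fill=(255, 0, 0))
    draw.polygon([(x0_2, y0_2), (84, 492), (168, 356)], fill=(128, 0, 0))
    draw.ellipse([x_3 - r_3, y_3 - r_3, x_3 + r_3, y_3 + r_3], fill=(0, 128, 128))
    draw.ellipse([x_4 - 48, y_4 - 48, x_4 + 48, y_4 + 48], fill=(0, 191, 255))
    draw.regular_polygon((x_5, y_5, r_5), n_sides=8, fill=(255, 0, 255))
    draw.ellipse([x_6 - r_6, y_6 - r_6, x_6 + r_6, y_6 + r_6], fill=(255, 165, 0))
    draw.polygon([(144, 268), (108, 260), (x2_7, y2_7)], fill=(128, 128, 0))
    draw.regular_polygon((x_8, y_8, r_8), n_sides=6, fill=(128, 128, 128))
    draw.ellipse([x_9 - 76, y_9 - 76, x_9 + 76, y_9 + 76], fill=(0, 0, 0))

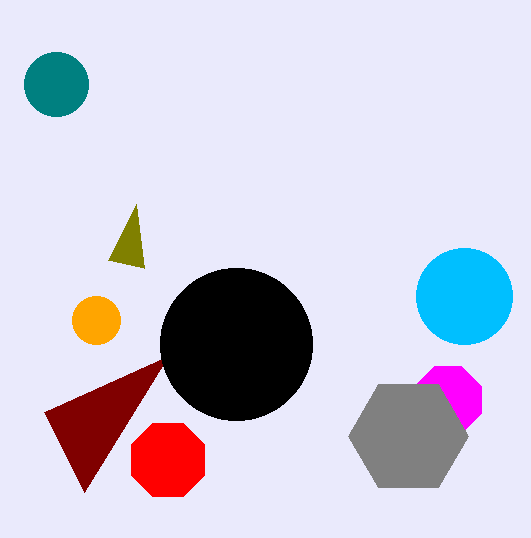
x_1 = 168; y_1 = 460; r_1 = 40; x0_2 = 44; y0_2 = 412; x_3 = 56; y_3 = 84; r_3 = 32; x_4 = 464; y_4 = 296; x_5 = 448; y_5 = 400; r_5 = 36; x_6 = 96; y_6 = 320; r_6 = 24; x2_7 = 136; y2_7 = 204; x_8 = 408; y_8 = 436; r_8 = 60; x_9 = 236; y_9 = 344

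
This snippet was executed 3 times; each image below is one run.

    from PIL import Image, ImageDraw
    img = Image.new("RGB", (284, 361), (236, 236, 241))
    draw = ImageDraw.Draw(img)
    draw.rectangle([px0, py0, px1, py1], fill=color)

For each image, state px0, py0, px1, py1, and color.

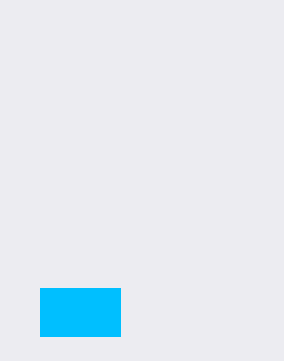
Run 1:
px0 = 40
py0 = 288
px1 = 120
py1 = 336
color = 'deepskyblue'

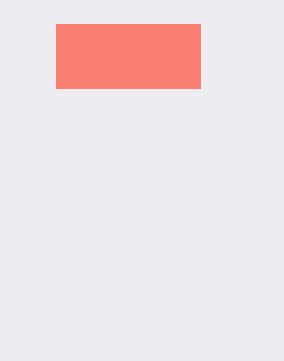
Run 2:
px0 = 56
py0 = 24
px1 = 200
py1 = 88
color = 'salmon'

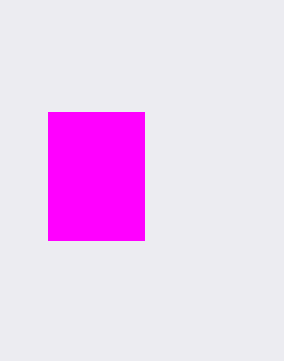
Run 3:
px0 = 48, py0 = 112, px1 = 144, py1 = 240, color = 'magenta'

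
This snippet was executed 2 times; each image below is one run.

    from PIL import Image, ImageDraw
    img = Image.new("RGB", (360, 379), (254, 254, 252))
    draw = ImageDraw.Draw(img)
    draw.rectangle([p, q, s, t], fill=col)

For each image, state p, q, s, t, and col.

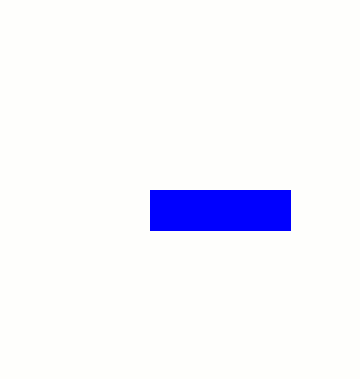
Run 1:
p = 150, q = 190, s = 290, t = 230, col = 'blue'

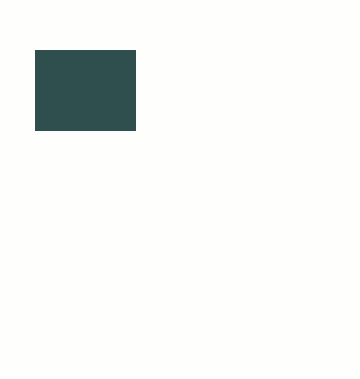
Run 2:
p = 35
q = 50
s = 135
t = 130
col = 'darkslategray'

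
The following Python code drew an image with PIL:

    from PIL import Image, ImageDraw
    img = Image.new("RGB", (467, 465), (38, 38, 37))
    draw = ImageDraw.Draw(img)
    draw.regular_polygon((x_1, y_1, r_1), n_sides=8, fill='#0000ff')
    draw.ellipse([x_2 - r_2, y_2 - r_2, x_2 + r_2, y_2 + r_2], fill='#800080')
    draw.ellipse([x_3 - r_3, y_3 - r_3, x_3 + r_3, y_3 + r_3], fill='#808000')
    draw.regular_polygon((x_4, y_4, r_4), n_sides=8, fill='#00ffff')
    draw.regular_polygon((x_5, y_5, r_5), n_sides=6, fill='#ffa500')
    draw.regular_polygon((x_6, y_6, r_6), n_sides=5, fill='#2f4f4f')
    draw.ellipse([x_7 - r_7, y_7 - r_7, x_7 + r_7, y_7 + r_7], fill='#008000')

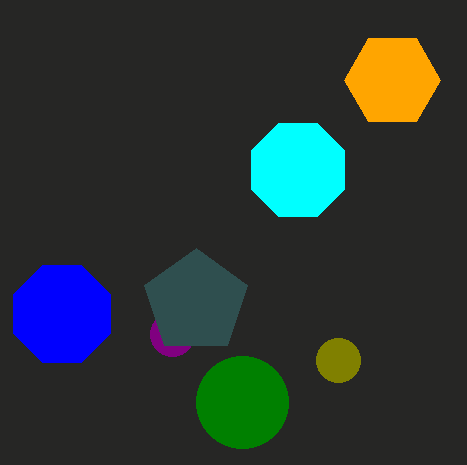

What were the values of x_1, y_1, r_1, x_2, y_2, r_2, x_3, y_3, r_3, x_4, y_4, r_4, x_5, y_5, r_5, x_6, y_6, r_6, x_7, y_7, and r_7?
x_1 = 62, y_1 = 314, r_1 = 52, x_2 = 172, y_2 = 334, r_2 = 22, x_3 = 338, y_3 = 360, r_3 = 22, x_4 = 298, y_4 = 170, r_4 = 50, x_5 = 392, y_5 = 80, r_5 = 48, x_6 = 196, y_6 = 302, r_6 = 54, x_7 = 242, y_7 = 402, r_7 = 46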